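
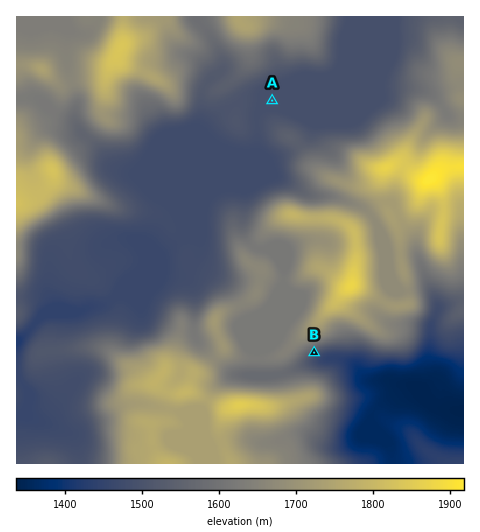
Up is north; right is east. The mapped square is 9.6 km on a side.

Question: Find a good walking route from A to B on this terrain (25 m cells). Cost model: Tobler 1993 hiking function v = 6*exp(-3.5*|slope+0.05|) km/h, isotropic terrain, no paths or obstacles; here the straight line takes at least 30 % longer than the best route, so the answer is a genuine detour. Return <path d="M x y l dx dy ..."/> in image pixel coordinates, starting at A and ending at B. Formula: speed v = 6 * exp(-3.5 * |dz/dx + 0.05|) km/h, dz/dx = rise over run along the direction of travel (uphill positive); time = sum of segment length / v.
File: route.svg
<path d="M272 101l-9 18 0 73-10 18 0 26 4 7 3 3 3 5 6 6 10 21 0 5 5 9 0 19 7 14 0 15 3 7 4 3 2 1 0 2 14 0"/>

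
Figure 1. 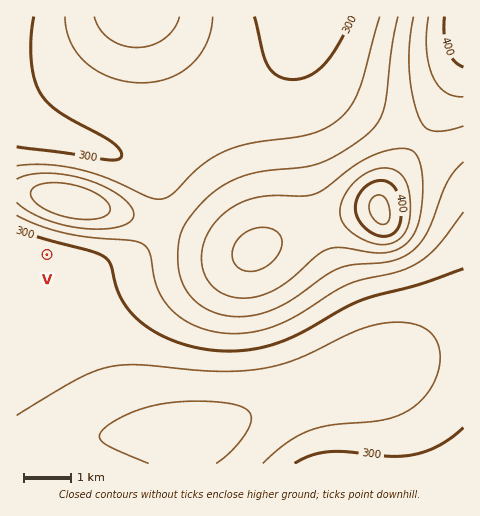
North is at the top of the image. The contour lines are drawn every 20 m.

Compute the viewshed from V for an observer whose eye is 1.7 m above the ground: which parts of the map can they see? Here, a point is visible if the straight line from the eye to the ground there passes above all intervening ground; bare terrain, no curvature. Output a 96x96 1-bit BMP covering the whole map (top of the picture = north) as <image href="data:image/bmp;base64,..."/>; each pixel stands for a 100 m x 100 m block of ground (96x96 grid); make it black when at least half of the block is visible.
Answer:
<image width="96" height="96" href="data:image/bmp;base64,Qk2+BAAAAAAAAD4AAAAoAAAAYAAAAGAAAAABAAEAAAAAAIAEAAATCwAAEwsAAAIAAAAAAAAA////AAAAAAAAAAAAAAAAA8AAAAAAAAAAAAAAAAAAAAAAAAAAAAAAAAAAAAAAAAAAAAAAAAAAAAAAAAAAAAAAAAAAAAAAAAAAAAAAAAAAAAAAAAAAAAAAAAAAAAAAAAAAAAAAAAAAAAAAAAAAAAAAAAAAAAAAAAAAAAAAAAAAAAAAAAAAAAAAAAAAAAAAAAAAAAAAAAAAAAAAAAAAAAAAAAAAAAAAAAAAAAAAAAAAAAAAAAAAAAAAAAAAAAAAAAAAAAAAAAAAAAAAAAAAAAAAAAAAAAAAAAAAAAAAAAAAAAAAAAAAAAAAAAAAAAAAAAAAAAAAAAAAAAAAAAAAAAAAAAAAAAAAAAAAAAAAAAAAAAAAAAAAAAAAAAAAAAAAAAAAAAAAAAAAAACAAAAAAAAAAAAAAADAAAAAAAAAAAAAAADgAAAAAAAAAAAAAAD4AAAAAAAAAAAAAAD8AAAAAAAAAAAAAAD+AAAAAAAAAAAAAAD/AAAEAAAAAAAAAAD/gAH/4AAAAAAAAAD/4B//+AAAAAAAAAD//////gAAAAAAAAD//////wAAAAAAAAD//////4AAAAAAAAD//////8AAAAAAAAD//////+AAAAAAAAD///////AAAAAAAAD///////AAAAAAAAD///////gAAAAAAAD///////gAAAAAAAD///////gAAAAAAAD///////wAAAAAAAD///////wAAAAAAAD///////wAAAAAAAD///////wAAAAAAAD///////wAAAAAAAD///wP//4AAAAAAAD///AAf/wAAAAAAAD//+AAD/wAAAAAAAD//4AAAfwAAAAAAAD//gAAADwAAAAAAAD/4AAAAAAAAAAAAAD+AAAAAAAAAAAAAAAAAAAAAAAAAAAAAAAAAAAAAAAAAAAAAAAAAAAAAAAAAAAAAAAAAAAAAAAAAAAAAAAAAAAAAAAAAAAAAAAAAAAAAAAAAAAAAAAAAAAAAAAAAAAAAAAAAAAAAAAAAAAAAAAAAAAAAAAAAAAAAAAAAAAAAAAAAAAAAAAAAAAAAAAAAAAAAAAAAAAAAAAAAAAAAAAAAAAAAAAAAAAAAAAAAAAAAAAAAAAAAAAAAAAAAAAAAAAAAAAAAAAAAAAAAAAAAAAAAAAAAAAAAAAAAAAAAAAAAAAAAAAAAAAAAAAAAAAAAAAAAAAAAAAAAAAAAAAAAAAAAAAAAAAAAAAAAAAAAAAAAAAAAAAAAAAAAAAAAAAAAAAAAAAAAAAAAAAAAAAAAAAAAAAAAAAAAAAAAAAAAAAAAAAAAAAAAAAAAAAAAAAAAAAAAAAAAAAAAAAAAAAAAAAAAAAAAAAAAAAAAAAAAAAAAAAAAAAAAAAAAAAAAAAAAAAAAAAAAAAAAAAAAAAAAAAAAAAAAAAAAAAAAAAAAAAAAAAAAAAAAAAAAAAAAAAAAAAAAAAAAAAAAAAAAAAAAAAAAAAAAAAAAAAAAAAAAAAAAAAAAAAAAAAAAAAAAAAAAAAAAAAAAAAAAAAAAAAAAAAAAAAAAAAAAAAAAAA="/>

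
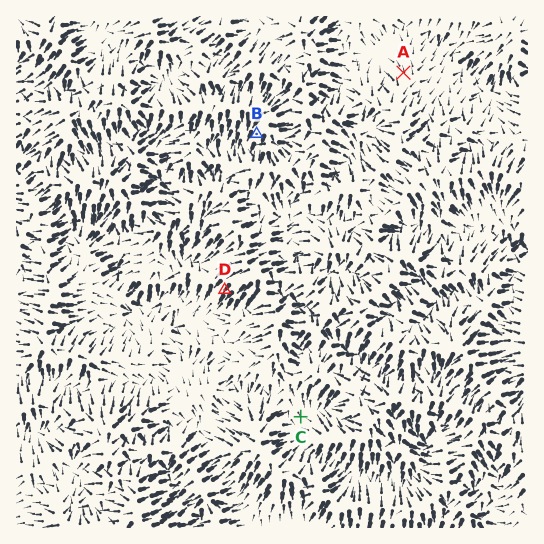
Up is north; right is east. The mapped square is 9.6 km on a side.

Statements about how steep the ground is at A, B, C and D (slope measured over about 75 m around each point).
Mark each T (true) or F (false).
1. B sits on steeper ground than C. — T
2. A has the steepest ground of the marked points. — F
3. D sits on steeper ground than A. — T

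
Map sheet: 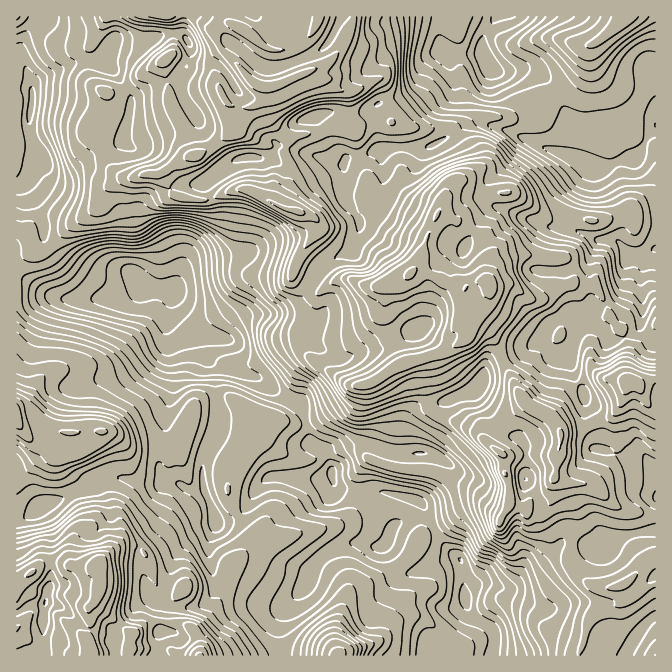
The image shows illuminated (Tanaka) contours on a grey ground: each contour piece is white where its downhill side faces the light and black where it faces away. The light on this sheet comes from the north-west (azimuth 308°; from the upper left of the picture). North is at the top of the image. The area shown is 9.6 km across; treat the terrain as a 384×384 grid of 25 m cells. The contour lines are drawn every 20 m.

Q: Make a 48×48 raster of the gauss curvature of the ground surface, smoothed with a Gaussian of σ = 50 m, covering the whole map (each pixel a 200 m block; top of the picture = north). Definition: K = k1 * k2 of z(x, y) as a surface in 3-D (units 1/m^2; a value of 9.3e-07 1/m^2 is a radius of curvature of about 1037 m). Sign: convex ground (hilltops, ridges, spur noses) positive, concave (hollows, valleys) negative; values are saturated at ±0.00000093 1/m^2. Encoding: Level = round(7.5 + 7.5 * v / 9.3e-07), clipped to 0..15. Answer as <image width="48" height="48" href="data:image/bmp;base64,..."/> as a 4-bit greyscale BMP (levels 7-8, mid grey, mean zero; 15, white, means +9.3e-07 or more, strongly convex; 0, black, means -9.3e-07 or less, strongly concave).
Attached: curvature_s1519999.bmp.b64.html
<image width="48" height="48" href="data:image/bmp;base64,Qk32BAAAAAAAAHYAAAAoAAAAMAAAADAAAAABAAQAAAAAAIAEAAATCwAAEwsAABAAAAAAAAAAAAAAABEREQAiIiIAMzMzAERERABVVVUAZmZmAHd3dwCIiIgAmZmZAKqqqgC7u7sAzMzMAN3d3QDu7u4A////AHd4iYeWGFqWh3d2i+sGeId4h3eHeId3d3ZndYr72LBnh3dminlXd5d3h5eHd3h3h5maY4BRNW9od4h3d0mnd3Z4aJeYd4eHh0R3i4XnlTZniIiIhkeHiHl5WGZ3iXd4iHiqd6h5h6dneIeIh2d3d3h7iXh3iHeHd2bUh4podc1Xd3iIh4iHiImGiGiHeIeJh38LWJiIZ4hoh4d4d4h2aHd2SlWHeHiId4gKWPV5iGd5h3d4d3eJd4efSneHeIiId2l2aWdld3dnd3iIh3eIiIZXhAh2d3iHd3h3iFeIiIerZ4eIiHd4iIN2fPt3iHiHd2uYmoh3eHipR4h3d2d3d3aWZrC3iHl4lnmnR2hnd3hJd4iIi3d3eMp2dnV2eHh2h3d2aGZnp3d5iHd3eHSIeKZWfQaThnmYd2d3iHhnh4h4d6h3a3Z4iGZoe/v4tXh3d3eYiIh3h4h4d3d4iKfXd4iohwQ2Zmhnh3Z4mIaHd4h3d3d4lmR4aKp4mOVnqKt3l0Z4d6uGd4h4d3eIiIR4h2eGp3mKi1h3hydmectnd4h4d4mTVnl2iIdGlmeGaDRXh1Z4h2Znd4p4d3l3d3h3iHZ3hWWYl5iJdmaZh3d4doxHqIZcl4mHd2aHqF6KZshndoV4h3d3d2hnd5hok9+oeYiHnHl3hRud1YiIeId3eHiXd4h3Ynh3eHd3nAZ4iXB8hXd4iJh3mXd3dFl5eIl2iWV3hjmHiYi2bXd4iHeIiHeJuKmIh3d2V6V7tEmXh2ayV3eHeHeHd3d4hIeXh3d3eal4Z3iIiHZ4c4h3iHiHeHd3d5pHeIeJiIp3d4d4WIeYd3iZiIeIeId2eIdGeYdmd4h3eHeJaHhHh2mXeHd4eJh3lliTdoibmHhZeoVmaGh5dlaHd3iYeId5p1b4hopXeWdnbXjZeHmId3iIiIiod4iHeIeXlj22h4d6dXaXl2icd3dlaal0aIqFWaiFd3h3p2h7d4dWjJlFd4h1Z3eperx1eIpyiliHd3eHZ4h4hwl4l3Z4iYaIW7dHeJxle0eHh3dpWHmod411l4d3eJeGCXdomYieiJZ4eIp4eDd1ZWdGt4iIh3d6iqgjZ3h3d5iXdnl4db92Z5qIlYiHh3aJZHmGu3h3d2eWdnnKd453eJiGdXiWZ3ZdZGZnZpZnd5eIiHWpeDd3d4l2l3e4l2eKlo9puodql6Npd4h2aYeIiIh3t3Z4iHiIhmcwpllnh4mKZomHi3mIh3eHdHV4iYh3d3in13RYV3tWmJV1RWh3d3h4hpiIh3d3iHiWdnWO6GV3l3eHaJd3d3d3d3l3d3iYiHeIZmh2iWS4R3iXaFd3d3d3d4p3iMZHZ2aZqJd3dntmB3iHeXd3d3d3h2lnh4hrZIeHh5h4iHh+qoh4i6d3d3d3h3eHVJhmz0Q3h3dnh4h3eoiGind4h4d4iIiIiYh3j541l4iHeGeHaIqDl4h3eal4mGaHd19k0N2WqXiHh4d3h3eJhXd4mHd3iGWHd0dlglCWp2d3h2ind3eIdXiHd4d3hw=="/>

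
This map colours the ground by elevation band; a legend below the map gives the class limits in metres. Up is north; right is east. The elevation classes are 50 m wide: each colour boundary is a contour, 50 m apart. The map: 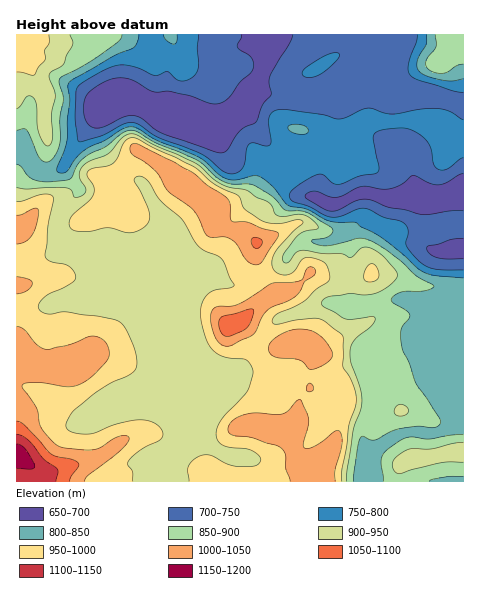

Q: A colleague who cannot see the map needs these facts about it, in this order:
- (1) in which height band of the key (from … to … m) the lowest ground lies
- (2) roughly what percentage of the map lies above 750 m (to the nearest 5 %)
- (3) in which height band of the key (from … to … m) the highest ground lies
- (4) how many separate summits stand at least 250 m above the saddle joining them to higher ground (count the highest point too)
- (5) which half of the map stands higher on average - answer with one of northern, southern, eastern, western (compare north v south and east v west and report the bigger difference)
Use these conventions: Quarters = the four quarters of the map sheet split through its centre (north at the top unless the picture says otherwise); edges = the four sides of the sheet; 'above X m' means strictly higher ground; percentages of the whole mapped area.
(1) Between 650 and 700 m: that is the band holding the lowest ground.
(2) About 80 % of the map lies above 750 m.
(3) The highest ground lies in the 1150–1200 m band.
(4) There is 1 summit with 250 m or more of prominence.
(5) On average the southern half of the map is the higher ground.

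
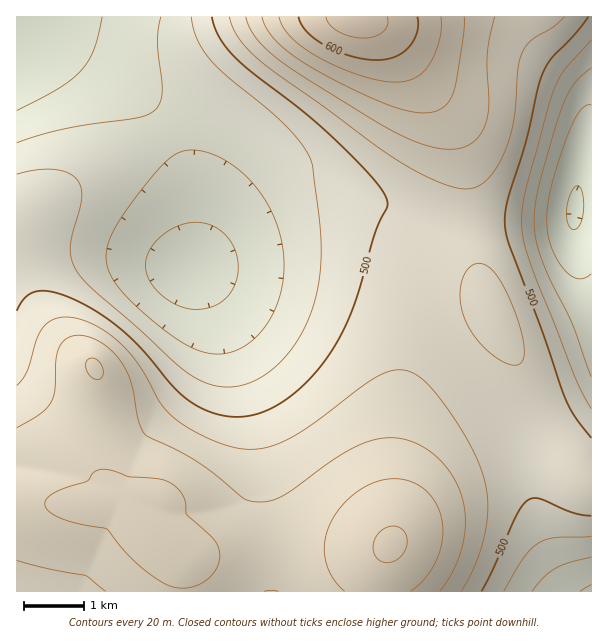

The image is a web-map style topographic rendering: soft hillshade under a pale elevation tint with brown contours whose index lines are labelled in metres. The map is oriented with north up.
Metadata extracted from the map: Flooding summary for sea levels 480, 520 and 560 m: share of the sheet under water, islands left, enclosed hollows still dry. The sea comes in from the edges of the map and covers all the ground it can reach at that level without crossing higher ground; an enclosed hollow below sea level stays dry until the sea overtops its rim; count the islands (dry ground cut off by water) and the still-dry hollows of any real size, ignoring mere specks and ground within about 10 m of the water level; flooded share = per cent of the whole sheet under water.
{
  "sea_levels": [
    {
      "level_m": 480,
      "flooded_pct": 30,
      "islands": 0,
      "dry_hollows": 0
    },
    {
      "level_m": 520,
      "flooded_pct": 61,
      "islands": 0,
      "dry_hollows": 0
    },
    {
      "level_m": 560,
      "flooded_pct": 89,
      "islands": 0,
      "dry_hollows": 0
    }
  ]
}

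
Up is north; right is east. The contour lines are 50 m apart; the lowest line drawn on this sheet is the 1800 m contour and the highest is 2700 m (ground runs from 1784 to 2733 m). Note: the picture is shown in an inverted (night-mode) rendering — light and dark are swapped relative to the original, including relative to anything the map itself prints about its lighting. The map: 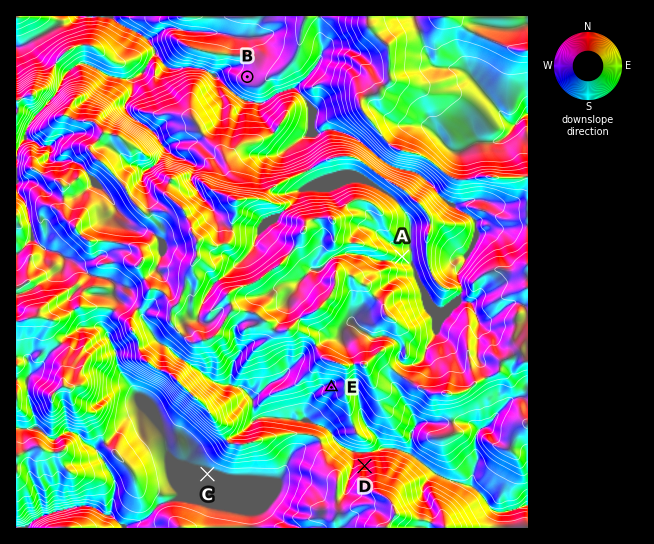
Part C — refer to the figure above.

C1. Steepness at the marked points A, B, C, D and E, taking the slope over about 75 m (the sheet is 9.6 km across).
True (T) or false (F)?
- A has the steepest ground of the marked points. F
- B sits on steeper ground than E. F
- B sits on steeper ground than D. F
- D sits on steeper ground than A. T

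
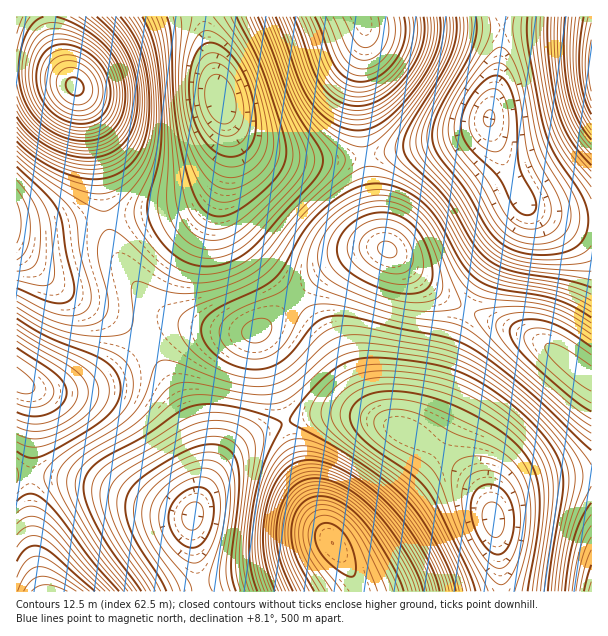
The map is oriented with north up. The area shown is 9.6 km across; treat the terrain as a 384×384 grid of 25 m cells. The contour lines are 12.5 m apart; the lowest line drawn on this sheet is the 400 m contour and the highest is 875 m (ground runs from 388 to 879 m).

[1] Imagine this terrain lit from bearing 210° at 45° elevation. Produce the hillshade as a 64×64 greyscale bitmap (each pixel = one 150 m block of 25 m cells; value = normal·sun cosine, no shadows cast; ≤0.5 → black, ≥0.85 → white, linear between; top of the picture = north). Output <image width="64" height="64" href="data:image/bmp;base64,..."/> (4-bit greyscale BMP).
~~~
<image width="64" height="64" href="data:image/bmp;base64,Qk12CAAAAAAAAHYAAAAoAAAAQAAAAEAAAAABAAQAAAAAAAAIAAATCwAAEwsAABAAAAAAAAAAAAAAABEREQAiIiIAMzMzAERERABVVVUAZmZmAHd3dwCIiIgAmZmZAKqqqgC7u7sAzMzMAN3d3QDu7u4A////AJh2VDMiIjNEVniaq8zd3u3dy6qYdlQzMzRFZ4mqu7uqmHZUMzMzNEVWeJqrzN3e7d3LqYdlRDMzNEVniaq7u6qYdlRDMzNERWZ4iau83d3d3MuphlRDMiIzRWeJqru6qoh2VEQzRERVZneJqrzN3d3cuph2VDIiIjNFZ4mqq7qqiHZVREREVVZmd4mqvMzd3cu5h2VDIiIiNEV4iaqqqqmHdlVERFVVZmd4iaq7zMzMu6h2VDIiIiM0VniaqqqqmYdmVURVVWZmd3iJqru8zLuph2VDIiIiI0VniJqquqqZd2ZVVVVmZnd4iJmqu7u7uph2QzIREiI0RWeJqru6qpl3ZlVVVmd3eIiJmqu7u6qph1QyERESI0RWeJmqu7uqmYd2ZmZmd4iIiZmqq7u6qYhlQyEQERI0RWeImqu7u6qZh3dmZ3eIiJmZqqu7u6qYhlQyEAABIzRWeImqu7u7qpmIh3d3iImZmaqqu7u7qph2QyEAABEjRWd4maq7u7u6qZmIiIiJmaqqqqu7u7uph2VDEQABEjRWd4maq7u8u7uqqZmZmZmqqqqqu7u7u6mHZUIRABEjRWd4maqru8zMu7qqqpmaqqqqqqq7u7u7qYdlQyERIjRWd4iZqru8zMzLu7uqqqqqqqqqqru7u7uqmGVDMiI0RWeImZqqu7zMzMzMu7u6qqqqqqqqu7u7u6qYdlRDNEVmeImZqqu7zM3d3MzMu7uqqqqqqqqru7u7upiHZVVVZniJmaqqq7zM3d3d3My7uqqqqqqqqqu7u7u6qYh2Zmd4iZmqqqu7vM3d3d3dy7uqqqqpmZqqqru7u7upmId3eImaqqq7u7vM3d3t3dy7qqmZmZmZmZqqu7u7u6qZiIiJmqq7u7u7zM3d7u7dzLqpmYiIiImZmqq7u8u7uqmZmZqqu7u7u8zM3d7u7dzLqZiId4iIiJmaqru7y7u6qpmaqqu7vMzMzM3d7u7dzLuId3d3d3iIiZqqu7u7u7qqqqqqu7zMzMzM3d3u7dzLqndmZmZnd4iJmqq7u7u7qqqqqqu7zMzMzN3d3d3dzLqYZlVVVmZ3iJmaqru7u7qqqZqqq7vMzMzM3d3d3dy7qYdVRFVWZ3eImZqqq7u6qqmZmqqru8zMzMzd3d3My6mYdkRERVZneImZmqqqqqqpmZmZqqu8zMzMzMzMzMu6mHZlRERVZneImZmaqqqqmZmZmZmqu7zMzMzMzMu7qpiHZVRERVZneImZmZmZmZmZmZmZmaq7vMzMzMu7uqqYh2ZURERVZ3iJmZmZmZmZiIiIiJmaqrvMzMzLu6qpmIdmVERERVZ3iJmZmZmYiIiIiIiImZqru8zMzLu6qZh3ZlREMzRVZ4iZmqmZmYiId3d3iIiZqqu8zMzLuqmYd2ZURDMzRGZ4iZqqqZmYiHd3d3d4iJmqu7zMzLuqmIdmVEMzMzRFZ4iZqqqpmYh3d3d3d3iImaq7vMzLuqmHdlVEMzMzRFV4iZqqqpmYh3d2Zmd3eImZqru7u7uqmHZlRDMzMzRFZoiZqqqqmYh3dmZmZ3d4iZmqq7u7qpmHZlRDMzMzRFZniZqqqqmYiHd2ZmZ3d4iJmaqqqqqpmHZlRDMzM0RVZ3iZqqqqmZiHd3Zmd3d3iIiZmZqqmZiHZlRDMzNEVWZ3iJqqqqqZmId3d3d3d3iIiImZmZmYh3ZlRDMzREVmd4iZqqqqqpmYiHd3d3d3iIiIiIiIiId2ZVRDMzRFVneImZqqqqqqmZiId3d3d3iIiIiIiId3d2ZVRDMzRFVneJmaqru7u6qqmYiId3d3eIiIiIh3d3dmVVRDMzNEVniJmqq7u7u7u6qpmIh3d3d3iIiIiHd3dmZVRDMzNEVneJqqu7vMzMzLu6qZiId3d3d4iIiIh3d2ZlVEMzM0RWeJmru7zN3d3czLuqmId3d3d3eIiIiIiHd2ZURDM0RWZ4mqu8zM3d7t3dy7qYh3ZmZ3d4iJmZmYiHdmVERERFZ4iau8zN3u7u7u3Muph3ZmZmd4iJmaqqmZiHZlVERFVniZq7zN3u///+7dy6mHZlVWZ3iJmqq7uqqZh3ZVVVVneJqrzN3u/////ty6mHZlVVZneJqru8zLu6qYd2ZlZmeImrvM3e7////+3LqHZVRFVmeJmrvMzMzMuqmId2Zmd4mau83e7////+3LqXZVRERWeImrvM3d3dzLqpiHd3d4iaq7zd7v///+7cqYZURERFZ4mrvN3e7t3cy6mYh3eIiZqrzN3u/v/u3cqYZUQzNFZ4mrvN3e7u7dzLqpmIiIiZqrvM3e7u7t3LqYZUMzM0VniqvM3e7u7t3Mu6mYiIiZqru8zd3u3dzLqYZUMiIzRniavM3d7u7t3cy6qZiIiZmqu8zN3d3My6mHZUMiIjRWeavM3d3u7t3cy7qpmIiJmaq7zM3d3cu6mHZDMhEiNFeJu83d3d3d3czLupmIiIiZqrvMzMzMuqmHVDIhESI1Z5q8zd3d3d3czLuqmIiIiJmqu8zMzMyqmHZDIhERI0Vomrzd3d3d3czLuqmId3d4iZq7vMzMu6mHZUMhEREjRXiavN3d3d3czLuqmId3Znd4mqu8zMu7mYdUMiEREjRWeJu83d3d3dzLuqmId2ZmZniJqru8u7qYdlQyIREiNFZ4mrzd3e3d3Mu6mYd2VVVVZ4mau7u7uph2VDIhEiM0VniavM3d7t3cy7qYh2VVRFVneJqru7u6"/>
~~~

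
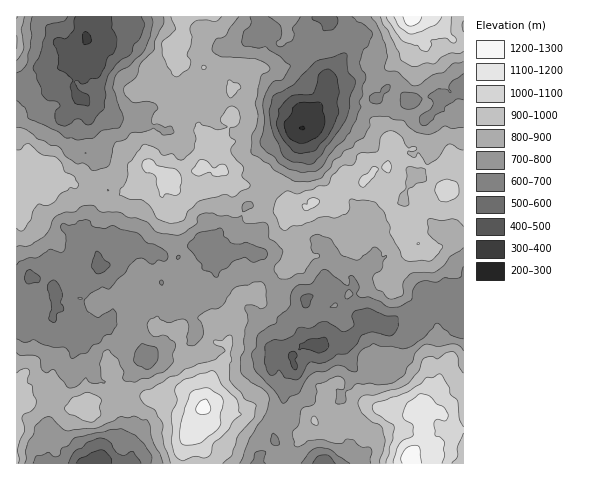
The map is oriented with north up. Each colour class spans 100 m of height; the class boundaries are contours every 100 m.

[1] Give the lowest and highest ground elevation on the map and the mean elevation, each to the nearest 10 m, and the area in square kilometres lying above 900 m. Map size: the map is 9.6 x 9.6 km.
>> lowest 300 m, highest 1270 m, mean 790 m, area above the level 20.5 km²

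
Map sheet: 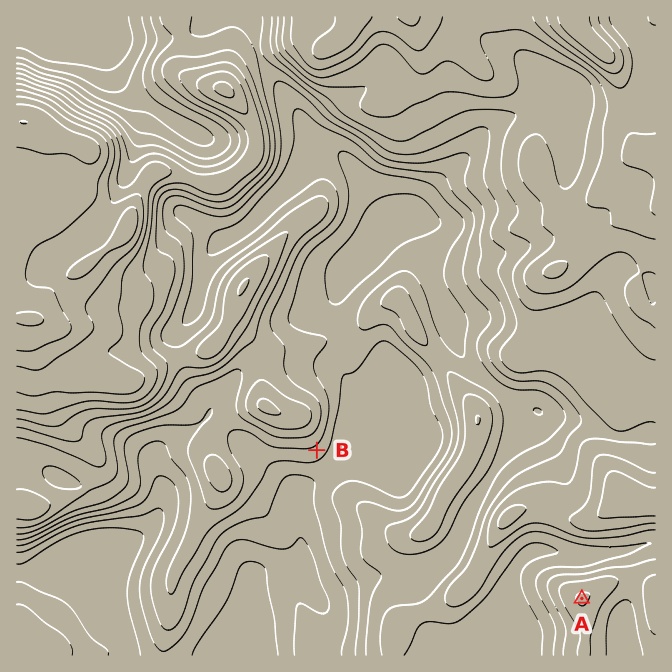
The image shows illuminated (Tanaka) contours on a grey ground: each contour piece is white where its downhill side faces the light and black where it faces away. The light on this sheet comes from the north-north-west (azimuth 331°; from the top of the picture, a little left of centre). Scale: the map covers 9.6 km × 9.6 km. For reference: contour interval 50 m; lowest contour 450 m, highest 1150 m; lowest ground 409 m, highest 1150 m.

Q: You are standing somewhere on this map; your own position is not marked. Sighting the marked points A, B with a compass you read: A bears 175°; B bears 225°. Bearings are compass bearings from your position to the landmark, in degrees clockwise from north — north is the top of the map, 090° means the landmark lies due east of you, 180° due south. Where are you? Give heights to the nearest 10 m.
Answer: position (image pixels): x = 549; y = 218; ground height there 910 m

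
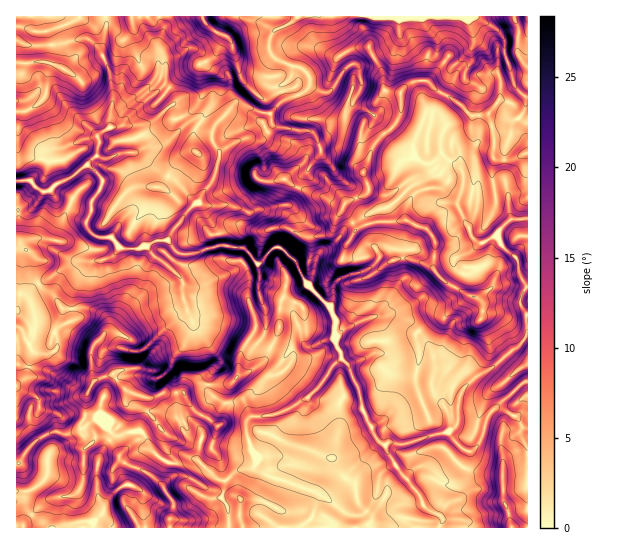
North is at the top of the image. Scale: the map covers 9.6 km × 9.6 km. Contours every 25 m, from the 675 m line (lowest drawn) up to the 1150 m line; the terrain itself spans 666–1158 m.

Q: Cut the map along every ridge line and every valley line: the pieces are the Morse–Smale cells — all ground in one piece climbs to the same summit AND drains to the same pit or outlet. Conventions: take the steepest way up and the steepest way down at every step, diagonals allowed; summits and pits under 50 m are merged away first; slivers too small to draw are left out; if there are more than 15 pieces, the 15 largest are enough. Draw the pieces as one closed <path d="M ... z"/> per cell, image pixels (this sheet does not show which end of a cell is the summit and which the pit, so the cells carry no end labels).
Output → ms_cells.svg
<path d="M514 16l-216 0-7 7-18 8-4 8 0 11 8 10 26 9 6 8 0 9-4 6-23 9-12 12-15-2-13-7-8 0-18 19-5 9-20-11-10 8 0-4-5-16-4-4 4-6-10-12-4 0-15 12-25 26-11 2-16 10-10 2-22 9-14 3-6 8-3 10-10 12-7-1-7 2 0 201 2 1 7-6 8-27 4 2 13 0 7-6 0-9-4-6-14-4-4 1 0-2 22 2 15-8 1-30 20-30 18-4 8-9 18 1 9-2 9 10 22 16 8 12 14 2 34-15 18-16 8 8 12-15 7-2 18 15 9 20 26 25 5 14 0 24 5 13 7 7 11 24 2 18 11 20 1 7 12 12 3 8 13 20 5 5 9-11 4-1 18 2 9-4 17-16-14-15 0-3 8-8 0-16 6-17 14-14 17-9 23-19 11-14 0-47-8-12-3-16-13-10-7-12 6-11 7-6 18-2 0-151-11-14 2-26z"/><path d="M278 247l-7 2-12 15-8-8-18 16-30 13-14 2-6-2 0 12 9 25 27 36 0 5-11 18 0 9 6 7 9 6 19-2 3 4 6 10-4 6 0 14 4 14-14 0-35-9-5 20-11-1-5 4-12 0-8-4-12-12-6-14-5-2-24 5-5 5 10 12 0 5 7 6 23 9 15 14 9 15 0 8-4 9 1 9 269 0 4-10-20-13-3-10-25-30-10-19-12-12-1-7-11-20-2-18-11-24-7-7-5-13 0-24-5-14-26-25-9-20z"/><path d="M146 247l-9 2-18-1-8 9-18 4-4 4-17 30 0 26-15 8-22-2 0 2 4-1 14 4 4 6 0 9-7 6-13 0-4-2-6 24-11 11 23 13-2 26 8 11 6-4 8 0 6 3 14-3 11 11 3 0 4-6 9 0 4 3 4-4 25-5 6 6 4 10 12 12 8 4 12 0 5-4 11 1 5-20 35 9 13 0 1-4-4-10 0-14 4-6-6-10-3-4-19 2-9-6-6-7 0-9 11-18 0-5-27-36-9-25 0-16z"/><path d="M297 16l-191 0 1 10-6 28 8 16 4 21-4 34 2 2 11-2 25-26 15-12 4 0 10 12-4 6 4 4 6 19 9-7 20 11 5-9 18-19 8 0 13 7 15 2 12-12 23-9 4-6 0-9-6-8-26-9-8-10 0-11 4-8 18-8z"/><path d="M105 16l-89 1 1 164 13 0 10-12 3-10 6-8 14-3 22-9 10-2 16-10-2-9 4-27-4-21-8-16 6-28z"/><path d="M527 381l-22 18-16 15-8 25-8 12-4 1-7-3-11 12-10 7-6 1-6-2-10 0-11 8-1 4 13 16 3 10 20 13-2 10 87-1z"/><path d="M79 432l-12 3-16-3-5 3-2 2 5 9-2 31-12 11-9 4-10 1 0 8 6 2 7 10 18 15 14 0 20-7 12 2 11-13-7-16-1-21 3-15 10-17-3-4-9 0-4 6-3 0z"/><path d="M110 441l-5 4-6 13-3 15 1 21 7 13-1 6-10 10-12-2-20 6 108 1 4-26-9-15-15-14-27-12-3-3 0-5z"/><path d="M527 335l-10 13-23 19-17 9-14 14-6 17 0 16-8 8 0 3 14 15 7 3 9-7 10-31 16-15 23-18z"/><path d="M17 387l0 77 4-3 7-12 16-14-7-10 2-26z"/><path d="M43 436l-15 13-7 12-5 4 1 27 9 0 9-4 12-11 2-31z"/><path d="M527 219l-17 1-13 14 2 7 5 8 13 10 3 16 7 12z"/><path d="M527 16l-12 1 4 10-2 26 10 14z"/><path d="M17 501l0 27 30-1-16-12-9-12z"/>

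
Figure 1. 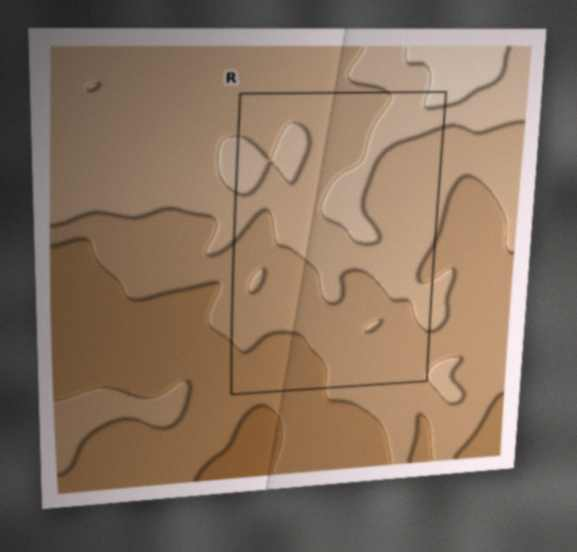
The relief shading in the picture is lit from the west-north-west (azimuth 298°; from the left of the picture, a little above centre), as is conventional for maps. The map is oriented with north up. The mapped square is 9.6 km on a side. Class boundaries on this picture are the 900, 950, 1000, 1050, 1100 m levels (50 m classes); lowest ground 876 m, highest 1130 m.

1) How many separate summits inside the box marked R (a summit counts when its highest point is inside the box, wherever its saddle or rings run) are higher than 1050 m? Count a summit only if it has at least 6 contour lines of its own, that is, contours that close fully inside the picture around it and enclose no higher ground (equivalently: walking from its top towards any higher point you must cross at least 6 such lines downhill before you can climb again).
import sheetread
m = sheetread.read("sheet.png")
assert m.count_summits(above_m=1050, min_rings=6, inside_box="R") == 0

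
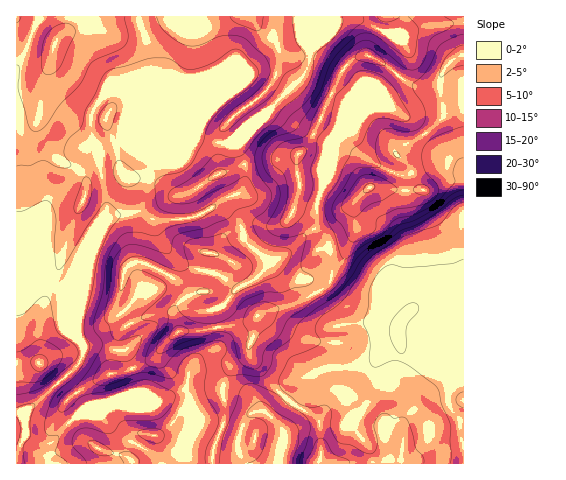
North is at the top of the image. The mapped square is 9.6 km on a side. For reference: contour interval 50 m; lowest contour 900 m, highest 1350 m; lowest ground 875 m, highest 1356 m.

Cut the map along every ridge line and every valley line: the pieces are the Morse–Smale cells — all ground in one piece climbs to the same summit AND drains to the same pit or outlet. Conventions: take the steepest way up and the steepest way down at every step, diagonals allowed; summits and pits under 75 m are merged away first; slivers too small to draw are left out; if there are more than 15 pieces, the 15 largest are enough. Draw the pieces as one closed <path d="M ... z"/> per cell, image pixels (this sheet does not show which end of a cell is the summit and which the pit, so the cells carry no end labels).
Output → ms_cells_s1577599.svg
<path d="M463 16l-152 0-1 41-5 16-40 41-16 10-21 19-24-2-60-25-10-4-7-8-1-6-9-6-7 0-9 6-10 20 1 16 6 12 2 13-15 6-39 41-3 11-1 36-3 7 0 12 4 7 4 4 12 5 4 6 14 34 1 9 6 10 0 6-8 15-45 39-7 9-3-3-5-1 1 52 195-1 1-14 12-31-2-30 8-19 17-14 10-40 40-12 31-19 5-17 10-9 12-26-3-25 4-8 15-13 32 5 24-1 23-10 13 0z"/><path d="M463 180l-12 0-23 10-24 1-32-5-15 13-4 8 3 25-12 26-10 9-5 17-31 19-35 9-7 6-3 21-5 10 1 6 17 23 15 16 17-15 34-12 16 0 8-2-5 4-7 20 0 8 9 16 3 1 8-5 12-24-1-21 6-16 3 4 15 6 31-1 6 12 13 15 0 20 11 16 0 15 4 6z"/><path d="M139 16l-123 1 1 266 28-2-6-9 0-12 3-7 1-36 3-11 39-41 15-6-1-9-8-21 0-11 4-12 10-12 6-2 7-7 35-16 0-14-13-31z"/><path d="M309 16l-169 0 0 8 13 31 0 14-35 16-6 6 10 3 4 4 1 7 7 7 10 4 60 25 24 2 21-19 16-10 40-41 5-16z"/><path d="M381 348l-6 16 1 21-12 24-8 5-3-1-9-16 0-8 4-15 6-8-22 1-34 12-15 13-1 3 10 8 27 17 3 32-4 11 58 0 24-4 2 5 61 0 1-22-4-7 0-15-11-16 0-20-13-15-4-9-2-3-31 1-15-6z"/><path d="M46 282l-30 2 0 127 5 2 3 3 7-9 45-39 8-15 0-6-6-10-1-9-17-38z"/><path d="M249 351l-1 4-6 6-11 8-8 19 2 30-12 31 0 15 67-1 4-28-2-7-15-15 0-2 15-16-16-17-14-18z"/><path d="M284 395l-3 0-14 16 0 2 15 15 2 7-4 28 38 1 4-12-3-32-27-17z"/><path d="M400 459l-48 4 48 1z"/>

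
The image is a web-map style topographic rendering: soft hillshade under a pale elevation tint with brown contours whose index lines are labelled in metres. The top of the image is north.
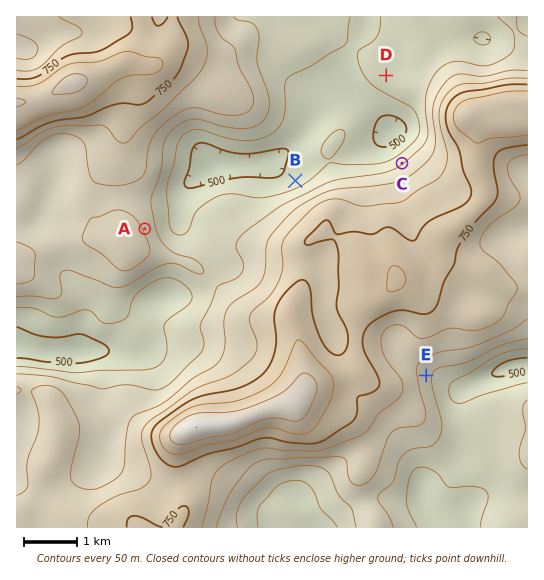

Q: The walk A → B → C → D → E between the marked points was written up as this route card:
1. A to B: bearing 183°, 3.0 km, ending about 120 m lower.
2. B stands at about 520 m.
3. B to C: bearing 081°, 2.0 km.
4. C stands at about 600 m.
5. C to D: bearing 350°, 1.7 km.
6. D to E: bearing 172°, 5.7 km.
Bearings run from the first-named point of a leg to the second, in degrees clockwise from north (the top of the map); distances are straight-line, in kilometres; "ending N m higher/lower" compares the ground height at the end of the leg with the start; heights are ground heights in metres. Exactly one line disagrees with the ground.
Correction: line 1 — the bearing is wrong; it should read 72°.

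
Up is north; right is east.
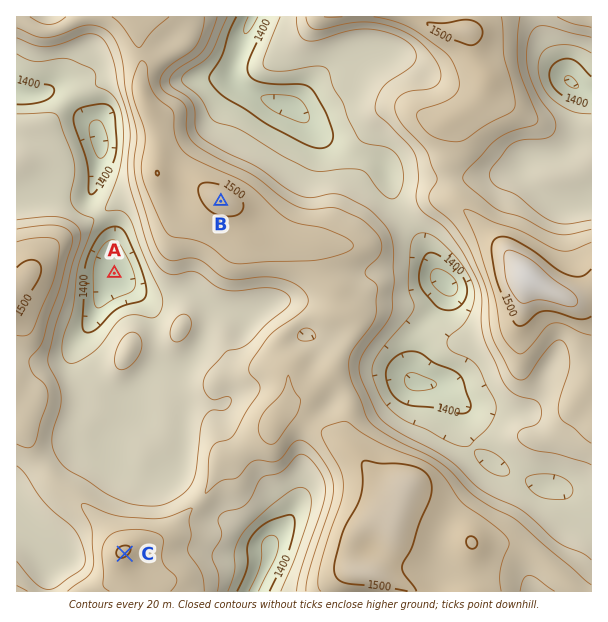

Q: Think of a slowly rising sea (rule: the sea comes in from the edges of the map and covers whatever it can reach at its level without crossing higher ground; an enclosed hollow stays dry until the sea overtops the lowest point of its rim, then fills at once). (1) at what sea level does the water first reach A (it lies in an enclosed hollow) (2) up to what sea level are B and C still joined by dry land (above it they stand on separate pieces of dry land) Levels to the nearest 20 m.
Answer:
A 1420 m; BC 1460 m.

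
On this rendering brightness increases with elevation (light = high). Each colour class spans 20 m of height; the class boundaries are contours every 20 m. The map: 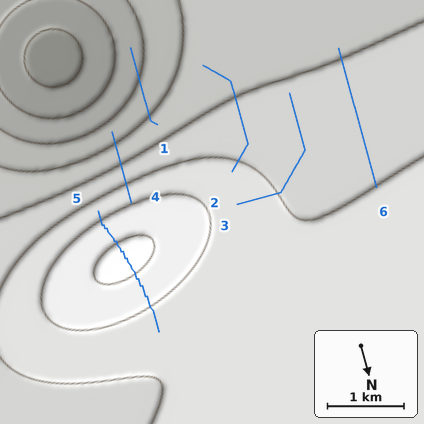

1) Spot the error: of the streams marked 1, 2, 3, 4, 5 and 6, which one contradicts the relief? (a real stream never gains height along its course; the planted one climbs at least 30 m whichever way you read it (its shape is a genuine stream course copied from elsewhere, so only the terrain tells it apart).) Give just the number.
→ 5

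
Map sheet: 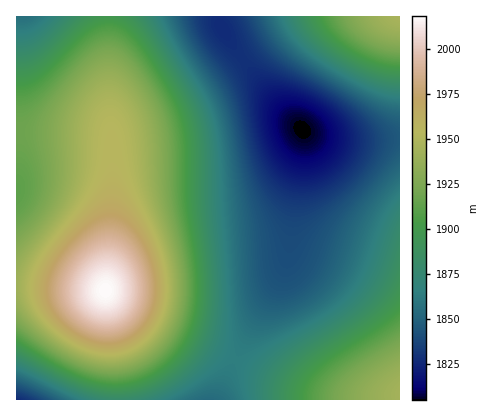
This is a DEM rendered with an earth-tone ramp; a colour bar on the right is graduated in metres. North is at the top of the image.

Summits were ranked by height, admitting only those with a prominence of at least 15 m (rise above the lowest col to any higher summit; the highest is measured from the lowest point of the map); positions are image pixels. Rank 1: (106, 290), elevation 2018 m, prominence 213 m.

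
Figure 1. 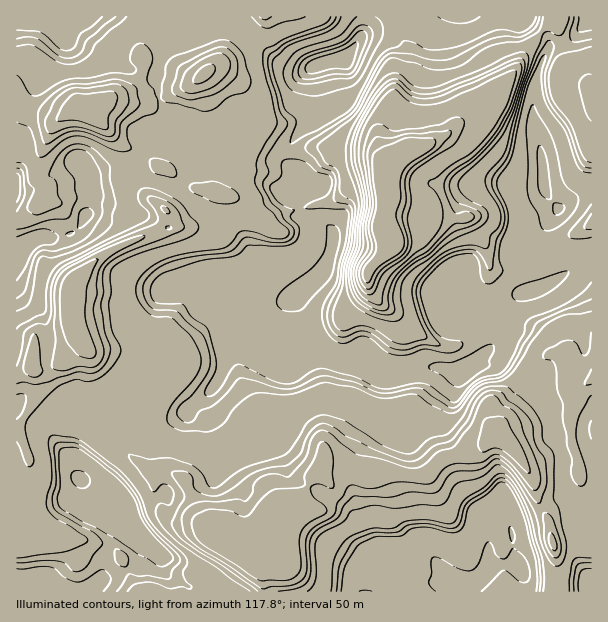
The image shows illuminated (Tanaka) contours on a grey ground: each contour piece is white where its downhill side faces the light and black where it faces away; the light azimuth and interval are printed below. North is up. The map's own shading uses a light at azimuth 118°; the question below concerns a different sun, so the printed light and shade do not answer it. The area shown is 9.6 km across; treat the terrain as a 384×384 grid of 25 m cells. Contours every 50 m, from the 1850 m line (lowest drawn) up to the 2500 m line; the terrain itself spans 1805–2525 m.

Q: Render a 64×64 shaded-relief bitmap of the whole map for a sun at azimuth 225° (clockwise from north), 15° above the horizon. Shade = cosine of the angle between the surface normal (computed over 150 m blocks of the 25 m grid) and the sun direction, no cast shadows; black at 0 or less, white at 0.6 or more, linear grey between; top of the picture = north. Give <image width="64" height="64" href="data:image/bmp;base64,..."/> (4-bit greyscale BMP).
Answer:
<image width="64" height="64" href="data:image/bmp;base64,Qk12CAAAAAAAAHYAAAAoAAAAQAAAAEAAAAABAAQAAAAAAAAIAAATCwAAEwsAABAAAAAAAAAAAAAAABEREQAiIiIAMzMzAERERABVVVUAZmZmAHd3dwCIiIgAmZmZAKqqqgC7u7sAzMzMAN3d3QDu7u4A////AFZlQiNERGrN2nRFZRAAAAJYrbhmZnd3d2Zmd3dgBI3JVVQhJFVEes22RFZQAAIiNpqsuGZmd3d2ZmZnd2ADjLgSIQA1ZTOKq4VEUwAANVZ5zKyod3d3ZnZmZmZ3UAFrhAAAAlZ1NKvLcgAAAANWd3vsmph2Z3ZnZmZnZnZAAFkwMzI0VmZa7bYAAAADVoh3jOuIh2ZmZmZmZmdmZiAAmUNmZVZnmr7ZYAAAA2Z4h3eLyXd1QzIlZlRFZ2ZmAAPaZmd3eb3+25YAAABGd3d3d3mGVVQhABQyAAV3ZnUACelmd3i+/+yYcQABE2d3eHZ3d2Q0ZUISQgAAKJd3ZAALyGZ3i//8mHdQAEQ1eImZdmZmZVeGVVRCEBOKp2ZhADynd3ed/qh3diAEdUebu7hmZmd4mXVDMzRDRZl1ZlAAa5d3Z4vKd3dlAAZ0N83Kl2Z3eIl3dCESNCI2h0NWIAB6hmZmiruHdlAANVEpzJh2ZnmYdldzEjQyEUd2RFUAAJqGVmZ63IZlAAE1MWvJd3d4q5ZVeHRFVURFd2Q0UQAFy4VnZnvrdkAAA1ZXvKd3eJq7hVZ4d3d4qpd2QRNAAAvbdXhWjOpiAAFGiJq6h3d4mal1VXiZms7tl2ZCIzAAjet2eGedxQAARXiIiId3d3d3h2Q0iru97sqGeXVEIAbP6nV4eJtgAAVnd3d4iIh3d3d3YyWt3N3Kh3eZdVVEae7IZnd4hyADZmd3d4mqmId3d3ZkR97cuod3d5hlVWaM3adWdnd2RVZ2Z3d4nMqIdmZ3dmZp3bqHd3d3eGVEaKzdp1Z3dnZmZnZ3d3ibp2d2ZndmZnm6mHd3d3iapjR5vu2WVndWZmZmZmdmZ4h2iHZ3d3d3eId3eIiHis7FJIvv6nZVaDRWZmZmZmZnd2eZdneJqqmHd4is3Lq+/7Ulnv2odkRnIjVVZWZmZmZ3Z4hmaKzuypmavf/8vN/slljP2XdlRGQgNDMyNWZmZmd3iHVpzu2pis7//amrzLmYecyndmVFZCJmIRAVd3d3d3iZlozcqHeK3tyodneIiIZpuWVmZEZ2JIcjITeId3d2eKu4q6h3Z4mph3ZUNFZURFZ2Q0ZkN4gUlzREe7mHd2Z5vsmYd3ZmeHVGZRABIQFFZmZDNVVpmASXM0at2od3Z4reuHd3ZmZ2MBRAAAEQSZiHZlM1Z3qXJqYSWM7Zd3d4ve6nd3ZmZ2QAAgAANFr9qYh2ZDRniHZYpQNp3sh3eJvf7IdmZmZ3YgAiAAJWv/qIh3ZkRXiIh4mDBHrNuHi8zv7Jd3dmd3dRAVQQAWnvt3d3dmZomZqpd2AEeryne+7d3Jd3d3d3h2ITUQAIu/+XZmZnd3mZmqllMAR5u6id/bqpd2Znd3iIdDMQAI3M/YdmZmZ3d3iIiEMgBHi8uJzKiId2Zmd3d3dmQgACu7zad2ZlRXd3Z3d2QiEleKyoiYdmZmZmZmZmZmZAAAWqipd3ZlImdmZmZmYyJEaJqpd3ZURFVmZmZmZmZkAAB3ZWZWZmQCiYZmZmZyI3mZm5ZVZUMiIiI0Vmd2ZmUAAVVDRDREQQS7h2ZmZnNHu7qZp1M0MiEQABRlVERmdiAAIkVlRDIABsp3d2ZmZFmpmZmYhkMzMzIiRlEAAmd3QAABWbllQQAZund3ZUNDNVV4d4mYh2VVZmZ2IAA4qXdAAAF9+3ZUIlmZh3dkMyMiI0Z2Z4mZhkeYd3UiR8/ZdkAAA5/6d3UzV5uXd4dUJCIjSHQ0VnYifLh2ZlaM/pZUMAADrsl3iGiqzad5qGU1NEWJYyM1QAftl1VVaL/7dUIQAAGLuXiszuv/p4qmRFIlaKl0MjUyjupkM1eJ7+l3ZAAAAHvKid/tvP+Hm3M1cAWJqYUhNVjLhlRXqZz9h3d0AAABjOuK3rmu+3i6QkZgBYmqlRFGeHZWd5qYnLhmZkAAAAKMyXm6iKzIeKgjVUAFirqEElZlRXiHiHeJmYdTAAAAA3qXZnZWeXd4pyRRACV5qVECRVVomHd3d4m6hjAAAAAEeGRFVERXd5imJCADRFd1EAE1Z4mHdmZmeJh1IAJAAAZ3ZERVRVZ5qaUkAAZCNUEAAEeHd3ZmZmZ3iHZDRmEAOJmIh3Z2Zoq6lDMAFTATIAABmnd3ZmZmZmd4iIeHcwBau83cqId2fMtzQQBEIAIQAAi4ZmZmZmZmd3iaqYh2IVrLzLupmHd7y2QwAVMhIzEkeoZVZmZmZmZ3et25iIcyWZiJmYmod4rLZAAERVVEVmd3d2d3VDRWZmeM/Zd3hzE2d4mZiYhmisxxADQ4h1VniHiaqoUQAjVmZ577h3d2MCR4ztuph2Z7zHABVDqod4rLu83KcwABNFVnr/qqmIdCFI3/26mZh4vMcARkSod4rNzM7sl0ISNFZonP7O26q4Mkr/yqqaqZisuABWVpd3irqqvKh2UzVneJqu/M7bvMciStuaqqqpma3JEVZnh3m8qHeHZWdlZ4mby67ZqYeKlBJIu8zLmImZnvpSZ3eIrf2XZmZViHeIms7rq3Z1MiNCIlnc3bqYh4ms6mRomKvf62RWZmeYd4iazsmHVDIAASMiaZrLqpmImau6ZVmpve63VWZmZ4d3d4iql2VEIRASRSFGeamZmZmrzKpjWsu8yoZndnd3d3d3d3d2U0QyEjV1EDV5mId4iJvcljJ6y6qYd3iHdlZ3iIhmd2UgRVQxJ5QBVoiHd3d3mrqFAnrN"/>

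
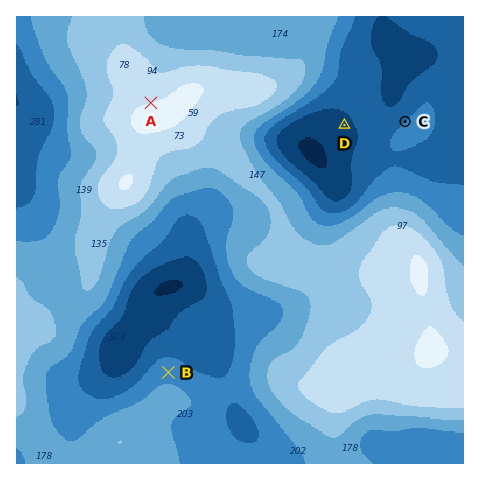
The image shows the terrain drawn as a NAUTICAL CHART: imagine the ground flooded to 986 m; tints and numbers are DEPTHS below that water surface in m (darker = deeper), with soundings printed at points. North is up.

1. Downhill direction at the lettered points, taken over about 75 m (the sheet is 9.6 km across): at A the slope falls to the N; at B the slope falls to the N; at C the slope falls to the NW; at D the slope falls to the SW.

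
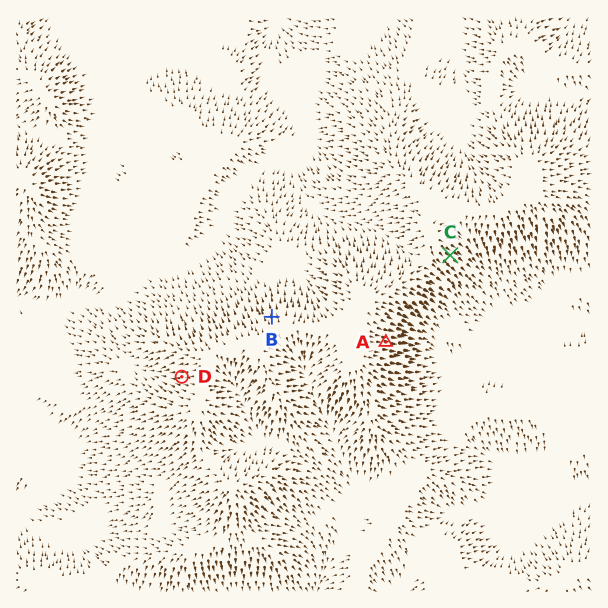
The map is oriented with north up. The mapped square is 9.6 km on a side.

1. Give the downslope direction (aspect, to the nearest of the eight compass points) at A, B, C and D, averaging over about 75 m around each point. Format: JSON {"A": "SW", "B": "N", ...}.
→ {"A": "E", "B": "N", "C": "SE", "D": "W"}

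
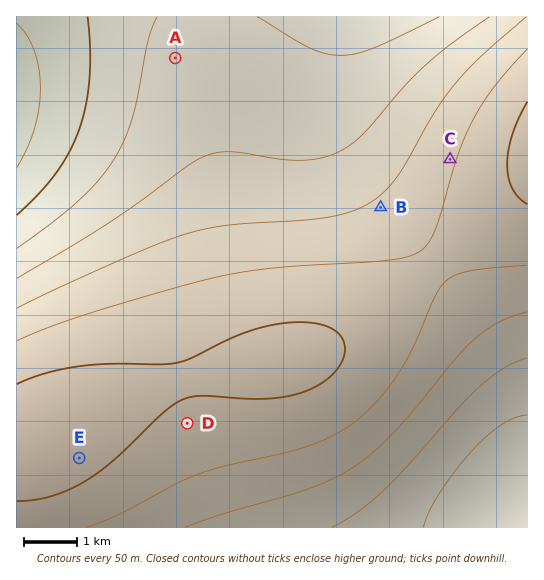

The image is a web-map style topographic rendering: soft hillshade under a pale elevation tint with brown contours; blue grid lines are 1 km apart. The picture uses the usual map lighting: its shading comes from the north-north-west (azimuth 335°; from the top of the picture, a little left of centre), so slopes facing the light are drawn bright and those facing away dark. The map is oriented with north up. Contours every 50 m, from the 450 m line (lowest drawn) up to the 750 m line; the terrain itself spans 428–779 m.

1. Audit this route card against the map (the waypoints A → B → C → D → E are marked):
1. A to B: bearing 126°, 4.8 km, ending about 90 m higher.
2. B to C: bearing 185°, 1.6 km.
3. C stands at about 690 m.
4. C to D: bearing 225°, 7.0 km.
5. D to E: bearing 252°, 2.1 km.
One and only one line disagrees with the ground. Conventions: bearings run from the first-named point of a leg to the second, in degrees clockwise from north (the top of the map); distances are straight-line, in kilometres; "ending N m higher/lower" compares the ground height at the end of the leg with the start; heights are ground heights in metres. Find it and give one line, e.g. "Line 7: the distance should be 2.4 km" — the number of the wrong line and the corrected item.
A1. Line 2: the bearing should be 055°.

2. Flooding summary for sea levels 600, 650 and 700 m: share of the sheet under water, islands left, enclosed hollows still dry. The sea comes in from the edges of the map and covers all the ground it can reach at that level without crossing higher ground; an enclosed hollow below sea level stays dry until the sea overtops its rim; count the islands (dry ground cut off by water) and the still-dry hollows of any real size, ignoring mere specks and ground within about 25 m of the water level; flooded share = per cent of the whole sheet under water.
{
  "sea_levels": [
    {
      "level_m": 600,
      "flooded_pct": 32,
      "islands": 0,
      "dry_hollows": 0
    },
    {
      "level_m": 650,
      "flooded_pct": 48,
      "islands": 0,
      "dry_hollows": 0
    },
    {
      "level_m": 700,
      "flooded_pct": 66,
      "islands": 0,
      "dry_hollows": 0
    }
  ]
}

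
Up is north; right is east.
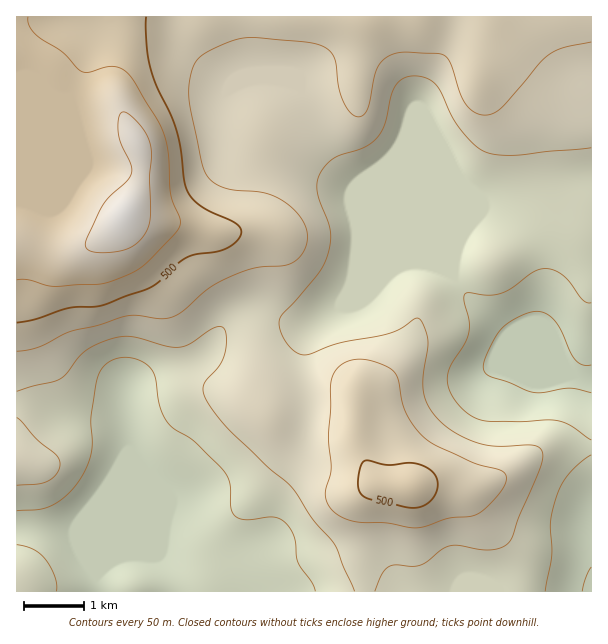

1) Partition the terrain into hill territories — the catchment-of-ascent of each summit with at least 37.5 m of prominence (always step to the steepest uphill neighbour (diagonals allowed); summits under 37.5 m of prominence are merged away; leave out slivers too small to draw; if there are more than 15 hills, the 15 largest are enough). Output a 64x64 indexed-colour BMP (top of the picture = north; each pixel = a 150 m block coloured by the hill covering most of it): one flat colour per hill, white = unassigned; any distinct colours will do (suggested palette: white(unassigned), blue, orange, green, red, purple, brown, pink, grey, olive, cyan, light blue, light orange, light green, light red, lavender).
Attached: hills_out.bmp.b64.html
<image width="64" height="64" href="data:image/bmp;base64,Qk12CAAAAAAAAHYAAAAoAAAAQAAAAEAAAAABAAQAAAAAAAAIAAATCwAAEwsAABAAAAAAAAAA////ALR3HwAOf/8ALKAsACgn1gC9Z5QAS1aMAMJ34wB/f38AIr28AM++FwDox64AeLv/AIrfmACWmP8A1bDFADMzMzMxERERERERERIiIiIiIiIiIiIiIiIiIiIiIiIiMzMzMzEREREREREREiIiIiIiIiIiIiIiIiIiIiIiIiIzMzMzEhERERERERESIiIiIiIiIiIiIiIiIiIiIiIiIjMzMzMSIRERERERESIiIiIiIiIiIiIiIiIiIiIiIiIiMzMzMRIiIiISIiIiIiIiIiIiIiIiIiIiIiIiIiIiIiIzMzMxEiIiIiIiIiIiIiIiIiIiIiIiIiIiIiIiIiIiIjMzMxESIiIiIiIiIiIiIiIiIiIiIiIiIiIiIiIiIiIiERERERIiIiIiIiIiIiIiIiIiIiIiIiIiIiIiIiIiIiIRERERESIiIiIiIiIiIiIiIiIiIiIiIiIiIiIiIiIiIhERERERIiIiIiIiIiIiIiIiIiIiIiIiIiIiIiIiIiIiEREREREiIiIiIiIiIiIiIiIiIiIiIiIiIiIiIiIiIiIRERERERIiIiIiIiIiIiIiIiIiIiIiIiIiIiIiIiIiIhEREREREiIiIiIiIiIiIiIiIiIiIiIiIiIiIiIiIiIiERERERERIiIiIiIiIiIiIiIiIiIiIiIiIiIiIiIiIiIREREREREiIiIiIiIiIiIiIiIiIiIiIiIiIiIiIiIiIhERERERESIiIiIiIiIiIiIiIiIiIiIiIiIiIiIiIiIiEREREREREiIiIiIiIiIiIiIiIiIiIiIiIiIiIiIiIiIREREREREiIiIiIiIiIiIiIiIiIiIiIiIiIiIiIiIiIhERERERESIiIiIiIiIiIiIiIiIiIiIiIiIiIiIiIiIiERERERERIiIiIiIiIiIiIiIiIiIiIiIiIiIiIiIiIiIREREREREiIiIiIiIiIiIiIiIiIiIiIiIiIiIiIiIiIhERERERESIiIiIiIiIiIiIiIiIiIiIiIiIiIiIiIiIiERERERERIiIiIiIiIiIiIiIiIiIiIiIiIiIiIiIiIiIRERERERERIiIiIiIiIiIiIiIiIiIiIiIiIiIiIiIiIhEREREREREREiIiIiIiIiIiIiIiIiIiIiIiIiIiIiERERERERERERERESIiIiIiIiIiIiIiIiIiIiIiIiIiIREREREREREREREREiIiIiIiIiIiIiIiIiIiIiIiIiIRERERERERERERERERIiIiIiIiIiIiIiIiIiIiIiIiEREREREREREREREREREiIiIiIiIiIiIiIiIiIiIiIRERERERERERERERERERERIiIiIiIiIiIiIiIiIiIiIRERERERERERERERERERERESIiIRERIiIiIiIiIiIiIRERERERERERERERERERERERERERERERIiIiIiIiIiIRERERERERERERERERERERERERERERERERIiIiIiIiIRERERERERERERERERERERERERERERERERERIiIiIiIRERERERERERERERERERERERERERERERERERESIiIiIREREREREREREREREREREREREREREREREREREREiIiIRERERERERERERERERERERERERERERERERERERERERERERERERERERERERERERERERERERERERERERERERERERERERERERERERERERERERERERERERERERERERERERERERERERERERERERERERERERERERERERERERERERERERERERERERERERERERERERERERERERERERERERERERERERERERERERERERERERERERERERERERERERERERERERERERERERERERERERERERERERERERERERERERERERERERERERERERERERERERERERERERERERERERERERERERERERERERERERERERERERERERERERERERERERERERERERERERERERERERERERERERERERERERERERERERERERERERERERERERERERERERERERERERERERERERERERERERERERERERERERERERERERERERERERERERERERERERERERERERERERERERERERERERERERERERERERERERERERERERERERERERERERERERERERERERERERERERERERERERERERERERERERERERERERERERERERERERERERERERERERERERERERERERERERERERERERERERERERERERERERERERERERERERERERERERERERERERERERERERERERERERERERERERERERERERERERERERERERERERERERERERERERERERERERERERERERERERERERERERERERERERERERERERERERERERERERERERERERERERERERERERERERERERERERERERERERERERERERERERERERERERERERERERERERERERERERERERERERERERERERERERERERERERERERERERERERERERERERERERERERERERERERERERERERERERERERERERERERERERERERERERERERERERERERERERERERERERERERERERERERERERERERERERERERERERERERERERERERERERERERERERERERERERERERERERERERERERERERERERERERERERERERERERERERERERERERERERERERERERERERERERERERERERERERERERERERERERERERERERERERERERERER"/>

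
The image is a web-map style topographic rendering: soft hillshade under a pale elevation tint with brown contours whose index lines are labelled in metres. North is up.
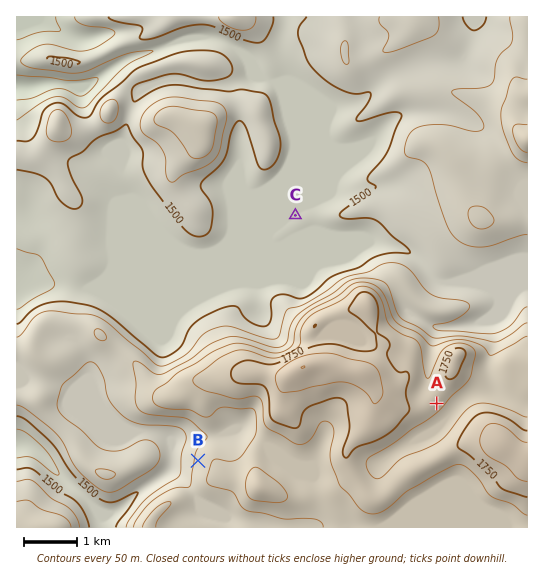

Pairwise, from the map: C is lower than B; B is lower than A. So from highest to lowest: A B C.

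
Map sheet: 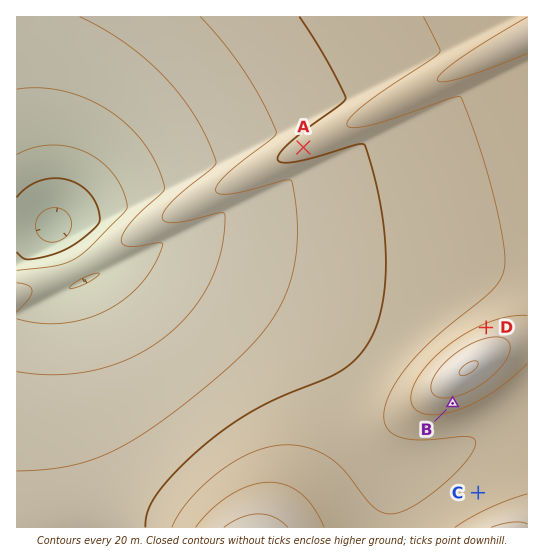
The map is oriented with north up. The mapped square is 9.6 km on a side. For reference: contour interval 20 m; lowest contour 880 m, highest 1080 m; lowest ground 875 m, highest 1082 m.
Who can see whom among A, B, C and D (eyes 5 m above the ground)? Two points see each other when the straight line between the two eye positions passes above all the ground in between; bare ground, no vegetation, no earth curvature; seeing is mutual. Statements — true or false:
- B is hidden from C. false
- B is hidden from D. true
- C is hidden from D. true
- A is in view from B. false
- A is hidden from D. false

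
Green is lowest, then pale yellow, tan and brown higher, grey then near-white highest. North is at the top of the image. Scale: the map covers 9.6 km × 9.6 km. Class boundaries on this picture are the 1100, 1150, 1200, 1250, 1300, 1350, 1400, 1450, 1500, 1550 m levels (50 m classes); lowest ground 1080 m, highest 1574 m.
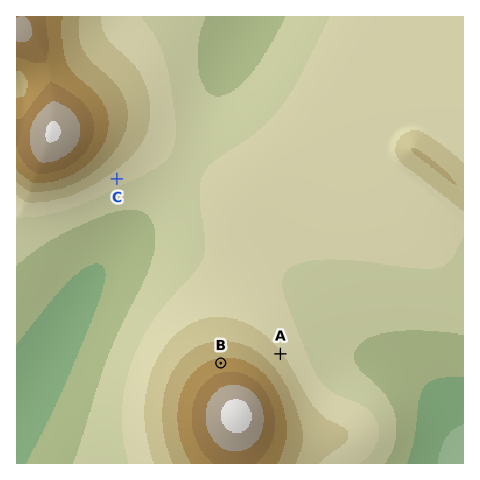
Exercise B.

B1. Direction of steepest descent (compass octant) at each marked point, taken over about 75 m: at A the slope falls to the NE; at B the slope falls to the N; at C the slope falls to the SE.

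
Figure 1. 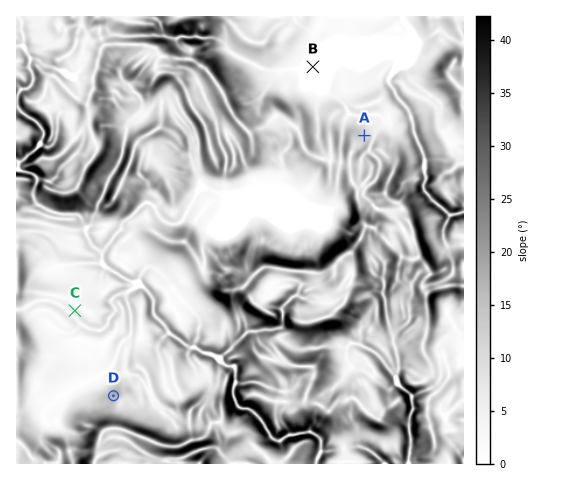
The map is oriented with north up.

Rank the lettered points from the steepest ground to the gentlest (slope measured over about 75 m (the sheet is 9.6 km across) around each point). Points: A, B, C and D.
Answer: D A C B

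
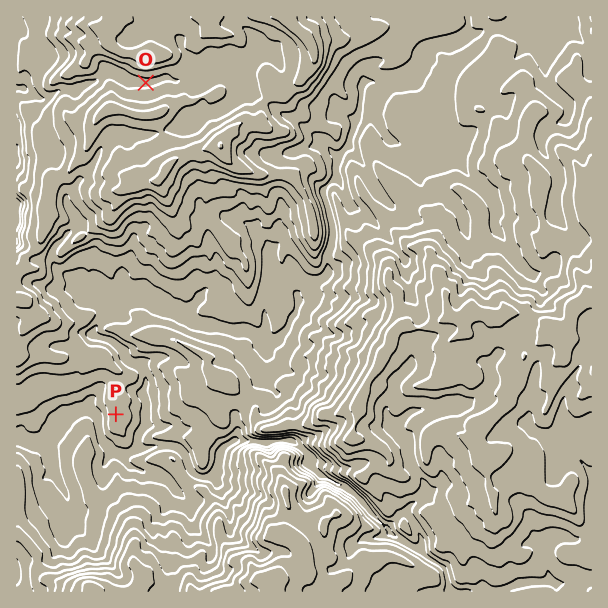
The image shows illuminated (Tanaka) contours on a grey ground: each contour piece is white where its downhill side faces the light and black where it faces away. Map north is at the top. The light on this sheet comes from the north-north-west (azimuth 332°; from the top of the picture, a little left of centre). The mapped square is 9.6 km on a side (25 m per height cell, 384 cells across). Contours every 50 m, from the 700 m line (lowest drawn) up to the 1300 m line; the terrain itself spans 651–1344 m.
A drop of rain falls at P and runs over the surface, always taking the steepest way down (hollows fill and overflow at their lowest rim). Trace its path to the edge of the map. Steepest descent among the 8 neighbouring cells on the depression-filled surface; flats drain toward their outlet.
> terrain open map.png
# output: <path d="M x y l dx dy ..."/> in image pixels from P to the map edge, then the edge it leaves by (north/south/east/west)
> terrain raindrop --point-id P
<path d="M116 414l-21 0-6-4-9 0-18 9-2 3-7 7-3 6-6 6-15 0-6-3-6 0"/>
exit: west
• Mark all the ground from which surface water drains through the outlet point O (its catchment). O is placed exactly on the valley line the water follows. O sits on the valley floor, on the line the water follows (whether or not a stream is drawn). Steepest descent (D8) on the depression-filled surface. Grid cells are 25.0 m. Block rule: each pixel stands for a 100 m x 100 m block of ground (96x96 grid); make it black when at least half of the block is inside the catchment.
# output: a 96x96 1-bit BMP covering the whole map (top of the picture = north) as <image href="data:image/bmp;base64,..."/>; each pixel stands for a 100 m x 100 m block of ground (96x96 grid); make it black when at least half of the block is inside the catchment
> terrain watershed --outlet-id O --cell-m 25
<image width="96" height="96" href="data:image/bmp;base64,Qk2+BAAAAAAAAD4AAAAoAAAAYAAAAGAAAAABAAEAAAAAAIAEAAATCwAAEwsAAAIAAAAAAAAA////AAAAAAAAAAAAAAAAAAAAAAAAAAAAAAAAAAAAAAAAAAAAAAAAAAAAAAAAAAAAAAAAAAAAAAAAAAAAAAAAAAAAAAAAAAAAAAAAAAAAAAAAAAAAAAAAAAAAAAAAAAAAAAAAAAAAAAAAAAAAAAAAAAAAAAAAAAAAAAAAAAAAAAAAAAAAAAAAAAAAAAAAAAAAAAAAAAAAAAAAAAAAAAAAAAAAAAAAAAAAAAAAAAAAAAAAAAAAAAAAAAAAAAAAAAAAAAAAAAAAAAAAAAAAAAAAAAAAAAAAAAAAAAAAAAAAAAAAAAAAAAAAAAAAAAAAAAAAAAAAAAAAAAAAAAAAAAAAAAAAAAAAAAAAAAAAAAAAAAAAAAAAAAAAAAAAAAAAAAAAAAAAAAAAAAAAAAAAAAAAAAAAAAAAAAAAAAAAAAAAAAAAAAAAAAAAAAAAAAAAAAAAAAAAAAAAAAAAAAAAAAAAAAAAAAAAAAAAAAAAAAAAAAAAAAAAAAAAAAAAAAAAAAAAAAAAAAAAAAAAAAAAAAAAAAAAAAAAAAAAAAAAAAAAAAAAAAAAAAAAAAAAAAAAAAAAAAAAAAAAAAAAAAAAAAAAAAAAAAAAAAAAAAAAAAAAAAAAAAAAAAAAAAAAAAAAAAAAAAAAAAAAAAAAAAAAAAAAAAAAAAAAAAAAAAAAAAAAAAAAAAAAAAAAAAAAAAAAAAAAAAAAAAAAAAAAAAAAAAAAAAAAAAAAAAAAAAAAAAAAAAAAAAAAAAAAAAAAAAAAAAAAAAAAAAAAAAAAAAAAAAAAAAAAAAAAAAAAAAAAAAAAAAAAAAAAAAAAAAAAAAAAAAAAAAAAAAAAAAAAAAAAAAAAAAAAAAAAAAAAAAAAAAAAAAAAAAAAAAAAAAAAAAAAAAAAAAAAAAAAAAAAAAAAAAAAAAAAAAAAAAAAAAAAAAAAAAAAAAAAAAAAAAAAAAAAAAAAAAAAAAAAAAAAAAAAAAAAAAAAAAAAAAAAAAAAAAAAAAAAAAAAAAAAAAAAAAAAAAAAAAAAAAAAAAAAAAAAAAAAAAAAAAAAAAAAAAAAAAAAAAAAAAAAAAAAAAAAAAAAAAAAAAAAAAAAAAAAAAAAAAAAAAAAAAAAAAAAAAAAAAAAAAAAAAAAAAAAAAAAAAAAAAAAAAAAAAAAAAAAAAAgAAAAAAAAAAAAAAB+AAAAAAAAAAAAAAB/wAAAAAAAAAAAAAB/wAAAAAAAAAAAAAD/8AAAAAAAAAAAAAD/+AAAAAAAAAAAAAD//4AAAAAAAAAAAAL//4AAAAAAAAAAAAP//4AAAAAAAAAAAAP//4AAAAAAAAAAAAP//8AAAAAAAAAAAAP///gAAAAAAAAAAAP///wAAAAAAAAAAAP///8AAAAAAAAAAAP///8AAAAAAAAAAAP///+AAAAAAAAAAAP////AAAAAAAAAAA/////AAAAAAAAAAP////+AAAAAAAAAAf////+AAAAAAAAAAf////8AAAAAAAAAAf////4AAAAAAAAAAf////wAAAAAAAAAAP////gAAAAAAAA="/>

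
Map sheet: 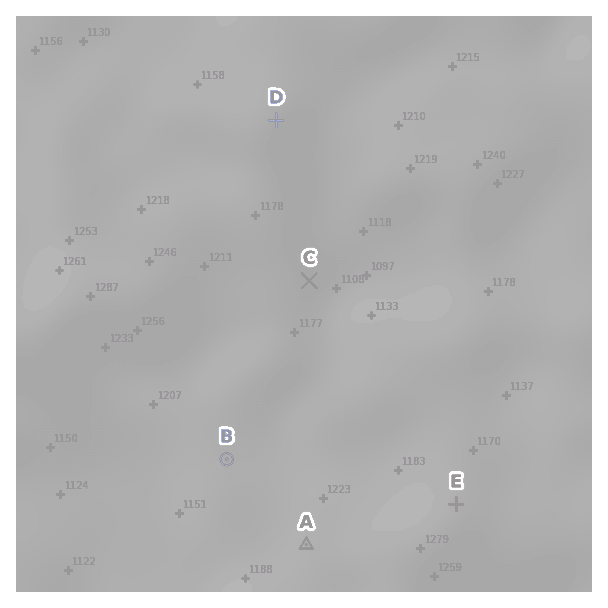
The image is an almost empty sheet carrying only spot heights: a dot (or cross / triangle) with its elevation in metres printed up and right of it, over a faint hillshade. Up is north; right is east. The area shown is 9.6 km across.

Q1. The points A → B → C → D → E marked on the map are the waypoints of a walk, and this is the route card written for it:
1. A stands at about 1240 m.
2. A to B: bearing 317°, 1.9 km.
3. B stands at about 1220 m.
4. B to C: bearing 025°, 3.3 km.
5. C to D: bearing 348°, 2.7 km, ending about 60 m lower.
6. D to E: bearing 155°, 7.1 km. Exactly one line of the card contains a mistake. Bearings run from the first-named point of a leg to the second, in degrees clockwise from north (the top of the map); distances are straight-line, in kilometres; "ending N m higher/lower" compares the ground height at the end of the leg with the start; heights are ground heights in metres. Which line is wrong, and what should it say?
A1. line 5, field sense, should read higher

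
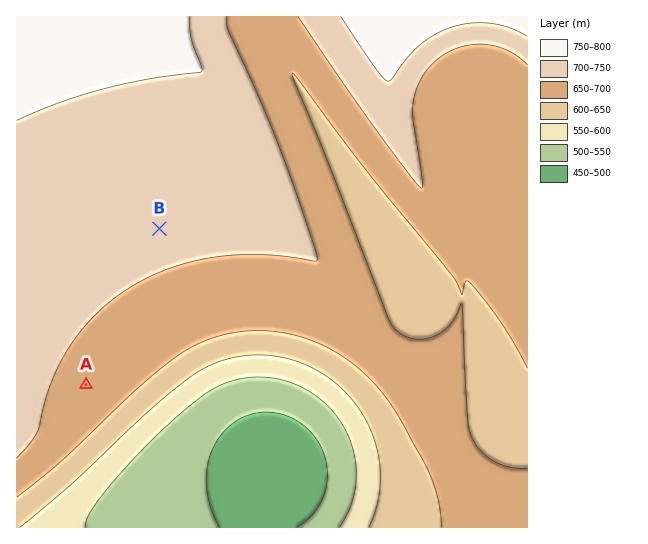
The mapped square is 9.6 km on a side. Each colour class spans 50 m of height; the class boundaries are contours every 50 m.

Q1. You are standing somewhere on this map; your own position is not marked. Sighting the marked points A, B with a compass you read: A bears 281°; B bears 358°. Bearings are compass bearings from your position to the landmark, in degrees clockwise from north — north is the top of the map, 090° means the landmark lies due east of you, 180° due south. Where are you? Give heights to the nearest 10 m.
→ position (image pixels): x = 165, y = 400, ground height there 590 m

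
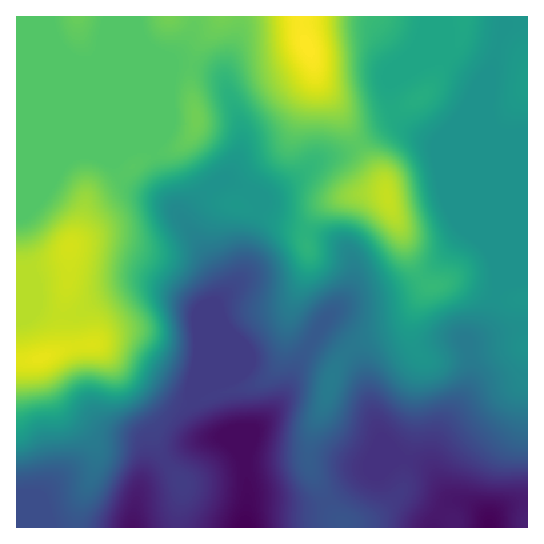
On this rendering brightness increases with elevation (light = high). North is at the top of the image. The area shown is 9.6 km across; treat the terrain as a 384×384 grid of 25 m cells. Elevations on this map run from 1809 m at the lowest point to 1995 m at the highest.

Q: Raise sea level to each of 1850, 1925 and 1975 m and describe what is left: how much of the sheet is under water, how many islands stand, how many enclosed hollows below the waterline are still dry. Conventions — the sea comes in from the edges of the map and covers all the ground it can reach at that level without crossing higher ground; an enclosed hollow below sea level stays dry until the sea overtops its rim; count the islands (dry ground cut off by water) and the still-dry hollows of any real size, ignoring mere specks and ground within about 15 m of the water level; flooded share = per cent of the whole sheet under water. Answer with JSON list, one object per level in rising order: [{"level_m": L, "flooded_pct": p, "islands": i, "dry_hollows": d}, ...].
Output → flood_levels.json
[{"level_m": 1850, "flooded_pct": 18, "islands": 0, "dry_hollows": 0}, {"level_m": 1925, "flooded_pct": 62, "islands": 0, "dry_hollows": 0}, {"level_m": 1975, "flooded_pct": 94, "islands": 0, "dry_hollows": 0}]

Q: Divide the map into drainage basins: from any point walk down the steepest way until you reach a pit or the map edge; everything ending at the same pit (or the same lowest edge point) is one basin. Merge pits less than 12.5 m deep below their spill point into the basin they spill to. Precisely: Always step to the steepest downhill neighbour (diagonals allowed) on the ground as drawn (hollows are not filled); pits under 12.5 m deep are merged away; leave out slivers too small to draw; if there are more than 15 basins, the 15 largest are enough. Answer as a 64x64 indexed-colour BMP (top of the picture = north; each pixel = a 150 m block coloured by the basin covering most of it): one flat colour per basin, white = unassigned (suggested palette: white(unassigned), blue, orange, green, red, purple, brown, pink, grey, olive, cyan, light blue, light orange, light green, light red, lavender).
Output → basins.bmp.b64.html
<image width="64" height="64" href="data:image/bmp;base64,Qk12CAAAAAAAAHYAAAAoAAAAQAAAAEAAAAABAAQAAAAAAAAIAAATCwAAEwsAABAAAAAAAAAA////ALR3HwAOf/8ALKAsACgn1gC9Z5QAS1aMAMJ34wB/f38AIr28AM++FwDox64AeLv/AIrfmACWmP8A1bDFABEREREzMzMzMzMREREREREREREREiIiIiIiIiIiIiIiERERETMzMzMzMxEREREREREREREiIiIiIiIiIiIiIiIRERERMzMzMzMzEREREREREREREiIiIiIiIiIiIiIiIhEREREzMzMzMzMxERERERERERESIiIiIiIiIiIiIiIiERERERMzMzMzMzERERERERERESIiIiIiIiIiIiIiIiIREREREzMzMzMzMRERERERERERIiIiIiIiIiIiIiIiIhERERETMzMzMzMRERERERERERIiIiIiIiIiIiIiIiIiEREREREzMzMzMREREREREREREiIiIiIiIiIiIiIiIiIRERERETMzMzMxERERERERERESIiIiIiIiIiIiIiIiIhERERERMzMzMxERERERERERERIiIiIiIiIiIiIiIiIiEREREREzMzMxEREREREREREREiIiIiIiIiIiIiIiIiIREREREzMzMzERERERERERERESIiIiIiIiIiIiIiIiIhEREREzMzMzMRERERERERERERIiIiIiIiIiIiIiIiIiEREREzMzMzMRERERERERERERESIiIiIiIiIiIiIiIiIREREzMzMzMxERERERERERERERIiIiIiIiIiIiIiIiIhEREzMzMzMxERERERERERERERESIiIiIiIiIiIiIiIiERETMzMzMxERERERERERERERERIiIiIiIiIiIiIiIiIRETMzMzMzEREREREREREREREREiIiIiIiIiIiIiIiIhERMzMzMzERERERERERERERERESIiIiIiIiIiIiIiIiEREzMzMzMREREREREREREREREREiIiIiIiIiIiIiIiIREzMzMzMRERERERERERERERERESIiIiIiIiIiIiIiIhERMzMzMREREREREREREREREREREiIiIiIhERIiIiIiEREREzMxERERERERERERERERERERIiIiIhEREREREiIRERERERERERERERERERERERERERERIiIiEREREREREREREREREREREREREREREREREREREREREiERERERERERERERERERERERERERERERERERERERERERIRERERERERERERERERERERERERERERERERERERERERERERERERERERERERERERERERERERERERERERERERERERERERERERERERERERERERERERERERERERERERERERERERERERERERERERERERERERERERERERERERERERERERERERERERERERERERERERERERERERERERERERERERERERERERERERERERERERERERERERERERERERERERERERERERERERERERERERERERERERERERERERERERERERERERERERERERERERERERERERERERERERERERERERERERERERERERERERERERERERERERERERERERERERERERERERERERERERERERERERERERERERERERERERERERERERERERERERERERERERERERERERERERERERERERERERERERERERERERERERERERERERERERERERERERERERERERERERERERERERERERERERERERERERERERERERERERERERERERERERERERERERERERERERERERERERERERERERERERERERERERERERERERERERERERERERERERERERERERERERERERERERERERERERERERERERERERERERERERERERERERERERERERERERERERERERERERERERERERERERERERERERERERERERERERERERERERERERERERERERERERERERERERERERERERERERERERERERERERERERERERERERERERERERERERERERERERERERERERERERERERERERERERERERERERERERERERERERERERERERERERERERERERERERERERERERERERERERERERERERERERERERERERERERERERERERERERERERERERERERERERERERERERERERERERERERERERERERERERERERERERERERERERERERERERERERERERERERERERERERERERERERERERERERERERERERERERERERERERERERERERERERERERERERERERERERERERERERERERERERERERERERERERERERERERERERERERERERERERERERERERERERERERERERERERERERERERERERERERERERERERERERERERERERERERERERERERERERERERERERERERERERERERERERERERERERERERERERERERERERERERERERERERERERERERERERERERERERERERERERERERERERERERERERERERERERERERERERERERERERERERERERERERERERERERERERERERERERERERERERERERERERERERERERERERERERERERERERERERERERERERERERERERERERERERERERERERERERERERERERERERERERERERERERERERERERERERERERERERERERERERERERERERERERERERERERERERERERERERERERERERERERERERERERERERERERERERERERERERERERERERERERERERERERERERERERERERERERER"/>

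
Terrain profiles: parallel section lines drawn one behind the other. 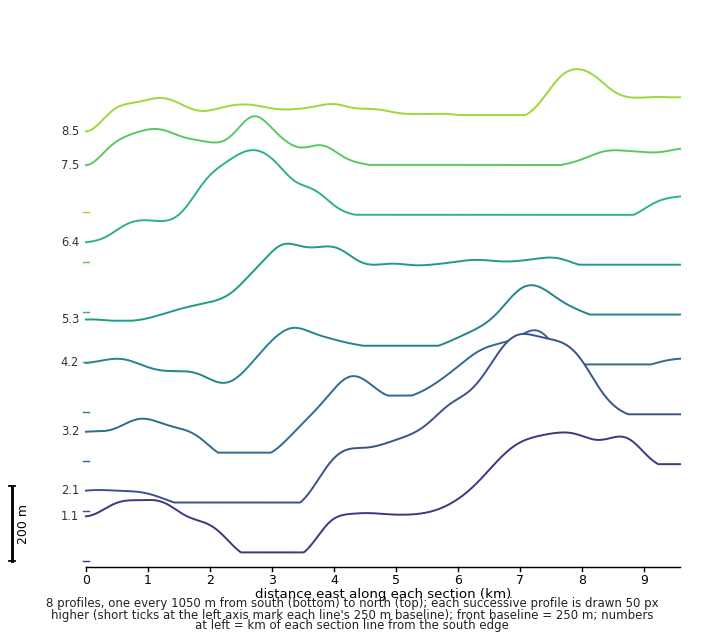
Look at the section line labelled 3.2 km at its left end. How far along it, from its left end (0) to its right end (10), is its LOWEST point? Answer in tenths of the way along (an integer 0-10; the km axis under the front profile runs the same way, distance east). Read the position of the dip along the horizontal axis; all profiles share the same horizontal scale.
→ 3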